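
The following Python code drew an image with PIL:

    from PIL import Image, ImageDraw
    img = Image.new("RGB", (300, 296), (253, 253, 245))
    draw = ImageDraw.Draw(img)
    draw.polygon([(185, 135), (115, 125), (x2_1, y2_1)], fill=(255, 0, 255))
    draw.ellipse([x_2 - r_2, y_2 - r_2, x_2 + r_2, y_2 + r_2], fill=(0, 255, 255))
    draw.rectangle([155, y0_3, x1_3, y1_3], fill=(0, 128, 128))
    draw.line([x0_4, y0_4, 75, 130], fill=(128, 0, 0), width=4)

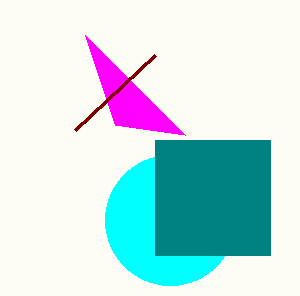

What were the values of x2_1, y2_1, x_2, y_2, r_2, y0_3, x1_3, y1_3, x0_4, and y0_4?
x2_1 = 85, y2_1 = 35, x_2 = 170, y_2 = 220, r_2 = 65, y0_3 = 140, x1_3 = 270, y1_3 = 255, x0_4 = 155, y0_4 = 55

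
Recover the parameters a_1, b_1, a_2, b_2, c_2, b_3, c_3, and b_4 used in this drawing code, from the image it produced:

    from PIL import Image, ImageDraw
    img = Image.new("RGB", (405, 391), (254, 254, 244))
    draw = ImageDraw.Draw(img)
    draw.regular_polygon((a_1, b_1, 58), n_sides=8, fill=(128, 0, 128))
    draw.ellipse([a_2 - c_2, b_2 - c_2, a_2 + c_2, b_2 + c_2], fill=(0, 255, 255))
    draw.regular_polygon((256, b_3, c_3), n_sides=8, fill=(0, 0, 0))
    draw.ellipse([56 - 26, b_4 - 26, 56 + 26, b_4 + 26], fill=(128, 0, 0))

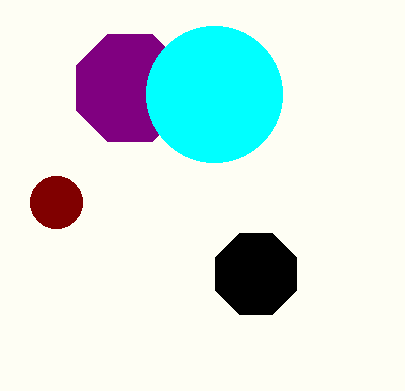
a_1 = 130, b_1 = 88, a_2 = 214, b_2 = 94, c_2 = 68, b_3 = 274, c_3 = 44, b_4 = 202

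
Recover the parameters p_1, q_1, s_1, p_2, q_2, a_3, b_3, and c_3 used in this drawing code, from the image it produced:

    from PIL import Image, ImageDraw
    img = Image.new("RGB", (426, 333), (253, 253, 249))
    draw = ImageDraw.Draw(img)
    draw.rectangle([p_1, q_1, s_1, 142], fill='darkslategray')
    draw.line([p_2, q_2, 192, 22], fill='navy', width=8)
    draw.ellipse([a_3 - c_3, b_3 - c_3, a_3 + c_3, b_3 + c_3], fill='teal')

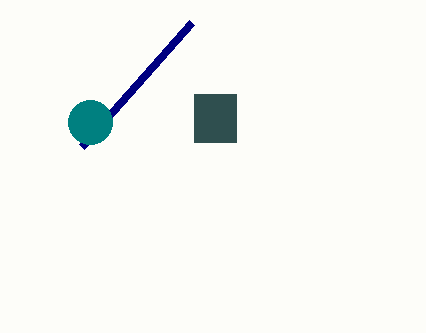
p_1 = 194; q_1 = 94; s_1 = 236; p_2 = 82; q_2 = 146; a_3 = 90; b_3 = 122; c_3 = 22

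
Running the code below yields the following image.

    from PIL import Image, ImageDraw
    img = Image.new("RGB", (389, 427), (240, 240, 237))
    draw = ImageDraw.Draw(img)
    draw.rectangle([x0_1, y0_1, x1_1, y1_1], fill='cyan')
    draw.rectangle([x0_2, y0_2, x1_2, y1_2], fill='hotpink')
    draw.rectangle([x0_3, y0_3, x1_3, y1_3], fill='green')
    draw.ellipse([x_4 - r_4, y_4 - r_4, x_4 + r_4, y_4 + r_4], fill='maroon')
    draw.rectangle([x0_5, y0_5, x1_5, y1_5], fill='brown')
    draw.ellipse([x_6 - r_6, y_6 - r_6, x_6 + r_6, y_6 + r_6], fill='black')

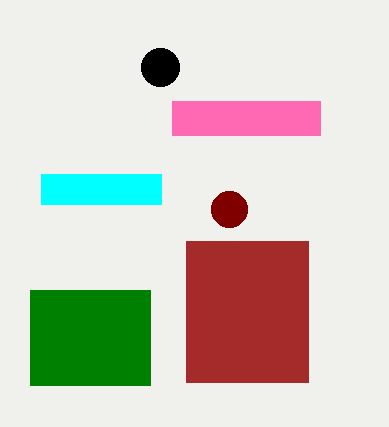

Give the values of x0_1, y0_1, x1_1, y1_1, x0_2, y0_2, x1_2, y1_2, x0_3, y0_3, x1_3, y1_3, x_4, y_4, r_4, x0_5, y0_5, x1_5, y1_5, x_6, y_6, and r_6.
x0_1 = 41; y0_1 = 174; x1_1 = 161; y1_1 = 204; x0_2 = 172; y0_2 = 101; x1_2 = 320; y1_2 = 135; x0_3 = 30; y0_3 = 290; x1_3 = 150; y1_3 = 385; x_4 = 229; y_4 = 209; r_4 = 18; x0_5 = 186; y0_5 = 241; x1_5 = 308; y1_5 = 382; x_6 = 160; y_6 = 67; r_6 = 19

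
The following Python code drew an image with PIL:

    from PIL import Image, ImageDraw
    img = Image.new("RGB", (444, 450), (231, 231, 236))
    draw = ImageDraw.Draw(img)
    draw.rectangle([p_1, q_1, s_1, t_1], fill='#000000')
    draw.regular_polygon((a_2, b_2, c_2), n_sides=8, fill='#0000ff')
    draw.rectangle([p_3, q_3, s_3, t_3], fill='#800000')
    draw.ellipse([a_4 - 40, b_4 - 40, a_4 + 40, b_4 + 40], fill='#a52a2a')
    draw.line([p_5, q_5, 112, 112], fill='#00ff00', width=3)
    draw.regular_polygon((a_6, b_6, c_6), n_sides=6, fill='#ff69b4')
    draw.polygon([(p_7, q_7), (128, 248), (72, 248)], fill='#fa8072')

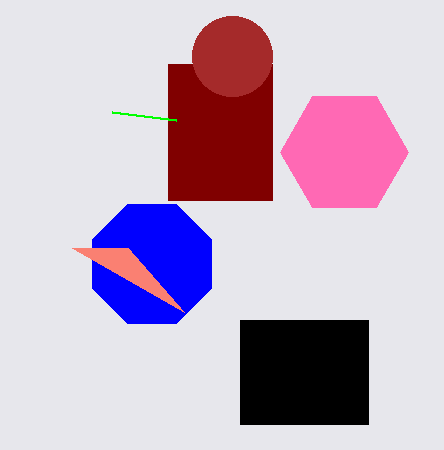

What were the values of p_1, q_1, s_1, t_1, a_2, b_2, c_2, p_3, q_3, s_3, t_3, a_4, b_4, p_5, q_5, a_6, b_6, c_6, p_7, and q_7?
p_1 = 240, q_1 = 320, s_1 = 368, t_1 = 424, a_2 = 152, b_2 = 264, c_2 = 64, p_3 = 168, q_3 = 64, s_3 = 272, t_3 = 200, a_4 = 232, b_4 = 56, p_5 = 176, q_5 = 120, a_6 = 344, b_6 = 152, c_6 = 64, p_7 = 184, q_7 = 312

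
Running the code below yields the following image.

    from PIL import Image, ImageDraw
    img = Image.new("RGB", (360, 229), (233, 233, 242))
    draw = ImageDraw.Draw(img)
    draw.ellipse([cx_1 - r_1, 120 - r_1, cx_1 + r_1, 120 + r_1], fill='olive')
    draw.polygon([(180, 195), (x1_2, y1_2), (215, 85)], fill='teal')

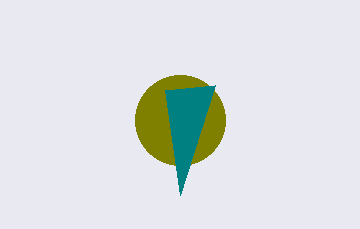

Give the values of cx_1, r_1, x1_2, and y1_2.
cx_1 = 180; r_1 = 45; x1_2 = 165; y1_2 = 90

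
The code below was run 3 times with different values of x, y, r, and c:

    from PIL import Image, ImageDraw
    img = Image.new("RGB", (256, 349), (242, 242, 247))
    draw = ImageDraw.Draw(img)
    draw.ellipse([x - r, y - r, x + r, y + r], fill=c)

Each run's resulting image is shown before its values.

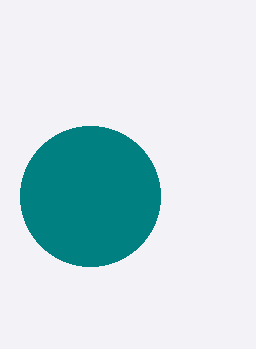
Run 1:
x = 90
y = 196
r = 70
c = 'teal'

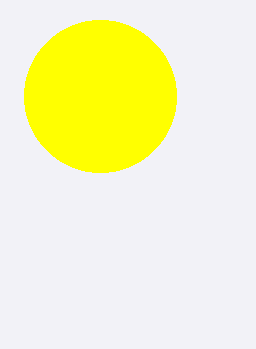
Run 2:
x = 100
y = 96
r = 76
c = 'yellow'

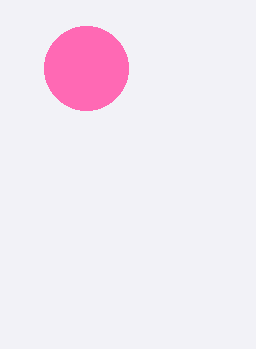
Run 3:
x = 86; y = 68; r = 42; c = 'hotpink'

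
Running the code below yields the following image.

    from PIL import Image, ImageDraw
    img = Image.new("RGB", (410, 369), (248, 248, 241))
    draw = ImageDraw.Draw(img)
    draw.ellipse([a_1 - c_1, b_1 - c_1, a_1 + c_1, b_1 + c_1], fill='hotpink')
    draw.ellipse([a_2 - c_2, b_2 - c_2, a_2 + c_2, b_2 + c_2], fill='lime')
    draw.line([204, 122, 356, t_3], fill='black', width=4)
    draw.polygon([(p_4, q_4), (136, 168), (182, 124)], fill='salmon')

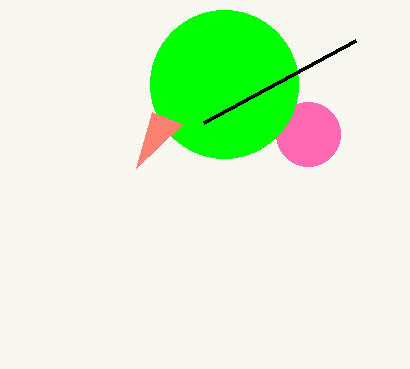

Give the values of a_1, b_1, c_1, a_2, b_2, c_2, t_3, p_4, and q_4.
a_1 = 308; b_1 = 134; c_1 = 32; a_2 = 224; b_2 = 84; c_2 = 74; t_3 = 40; p_4 = 152; q_4 = 112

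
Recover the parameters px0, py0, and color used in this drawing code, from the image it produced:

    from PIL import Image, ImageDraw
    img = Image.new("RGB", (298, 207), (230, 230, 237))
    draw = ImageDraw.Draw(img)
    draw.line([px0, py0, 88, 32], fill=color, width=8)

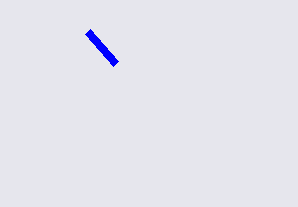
px0 = 116, py0 = 64, color = 'blue'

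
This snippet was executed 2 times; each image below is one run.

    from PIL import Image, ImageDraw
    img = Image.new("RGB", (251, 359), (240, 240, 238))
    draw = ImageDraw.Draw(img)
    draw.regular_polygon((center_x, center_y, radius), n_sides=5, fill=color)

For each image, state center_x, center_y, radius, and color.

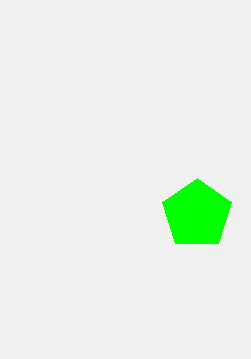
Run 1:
center_x = 197
center_y = 214
radius = 36
color = 'lime'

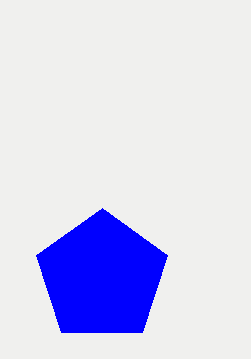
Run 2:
center_x = 102
center_y = 277
radius = 69
color = 'blue'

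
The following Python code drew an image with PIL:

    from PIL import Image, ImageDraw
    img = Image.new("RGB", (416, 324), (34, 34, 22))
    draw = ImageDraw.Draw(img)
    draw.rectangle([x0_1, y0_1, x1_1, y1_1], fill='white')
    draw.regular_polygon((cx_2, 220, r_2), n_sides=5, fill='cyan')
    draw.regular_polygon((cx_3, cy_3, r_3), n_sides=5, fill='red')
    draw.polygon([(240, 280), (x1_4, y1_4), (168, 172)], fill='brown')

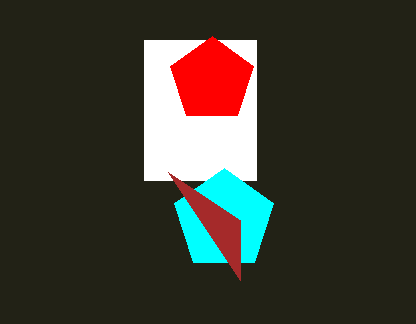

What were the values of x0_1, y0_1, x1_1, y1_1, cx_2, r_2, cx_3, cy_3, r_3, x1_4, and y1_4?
x0_1 = 144; y0_1 = 40; x1_1 = 256; y1_1 = 180; cx_2 = 224; r_2 = 52; cx_3 = 212; cy_3 = 80; r_3 = 44; x1_4 = 240; y1_4 = 220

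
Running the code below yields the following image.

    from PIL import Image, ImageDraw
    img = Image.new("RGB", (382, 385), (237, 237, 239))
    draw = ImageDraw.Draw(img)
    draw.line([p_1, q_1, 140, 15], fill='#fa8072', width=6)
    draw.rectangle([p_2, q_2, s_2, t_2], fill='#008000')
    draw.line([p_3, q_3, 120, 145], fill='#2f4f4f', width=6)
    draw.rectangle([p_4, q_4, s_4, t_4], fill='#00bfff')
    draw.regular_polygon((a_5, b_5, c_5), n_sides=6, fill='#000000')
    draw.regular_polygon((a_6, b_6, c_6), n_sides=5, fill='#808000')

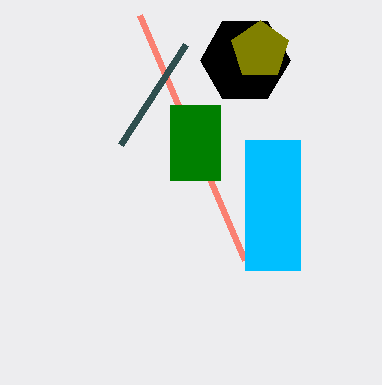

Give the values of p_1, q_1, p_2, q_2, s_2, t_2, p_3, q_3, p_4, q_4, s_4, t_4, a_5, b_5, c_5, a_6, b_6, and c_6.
p_1 = 245, q_1 = 260, p_2 = 170, q_2 = 105, s_2 = 220, t_2 = 180, p_3 = 185, q_3 = 45, p_4 = 245, q_4 = 140, s_4 = 300, t_4 = 270, a_5 = 245, b_5 = 60, c_5 = 45, a_6 = 260, b_6 = 50, c_6 = 30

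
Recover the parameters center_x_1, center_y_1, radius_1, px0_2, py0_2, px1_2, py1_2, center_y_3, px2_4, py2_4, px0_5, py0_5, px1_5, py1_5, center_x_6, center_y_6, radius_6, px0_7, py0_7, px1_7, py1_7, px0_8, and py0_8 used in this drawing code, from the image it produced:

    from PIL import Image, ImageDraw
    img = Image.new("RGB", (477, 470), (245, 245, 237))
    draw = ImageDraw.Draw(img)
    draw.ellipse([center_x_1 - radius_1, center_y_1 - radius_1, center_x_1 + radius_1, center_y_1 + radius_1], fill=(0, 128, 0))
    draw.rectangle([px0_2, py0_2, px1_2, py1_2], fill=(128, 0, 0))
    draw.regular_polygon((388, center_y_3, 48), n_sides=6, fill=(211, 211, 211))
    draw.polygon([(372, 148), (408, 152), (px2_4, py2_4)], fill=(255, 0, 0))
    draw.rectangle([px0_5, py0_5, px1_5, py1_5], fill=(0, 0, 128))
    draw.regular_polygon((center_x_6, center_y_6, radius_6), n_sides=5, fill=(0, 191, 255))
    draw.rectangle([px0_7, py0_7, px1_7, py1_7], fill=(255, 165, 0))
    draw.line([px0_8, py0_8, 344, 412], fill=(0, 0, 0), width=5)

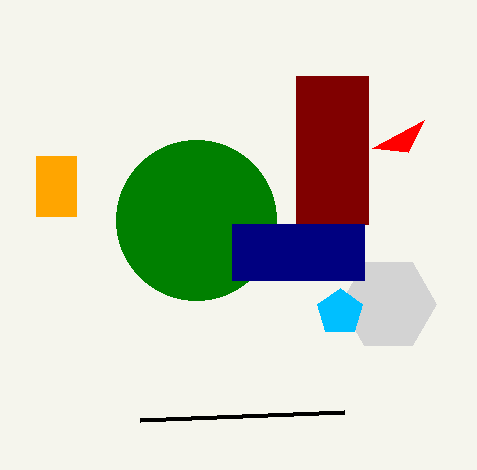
center_x_1 = 196, center_y_1 = 220, radius_1 = 80, px0_2 = 296, py0_2 = 76, px1_2 = 368, py1_2 = 224, center_y_3 = 304, px2_4 = 424, py2_4 = 120, px0_5 = 232, py0_5 = 224, px1_5 = 364, py1_5 = 280, center_x_6 = 340, center_y_6 = 312, radius_6 = 24, px0_7 = 36, py0_7 = 156, px1_7 = 76, py1_7 = 216, px0_8 = 140, py0_8 = 420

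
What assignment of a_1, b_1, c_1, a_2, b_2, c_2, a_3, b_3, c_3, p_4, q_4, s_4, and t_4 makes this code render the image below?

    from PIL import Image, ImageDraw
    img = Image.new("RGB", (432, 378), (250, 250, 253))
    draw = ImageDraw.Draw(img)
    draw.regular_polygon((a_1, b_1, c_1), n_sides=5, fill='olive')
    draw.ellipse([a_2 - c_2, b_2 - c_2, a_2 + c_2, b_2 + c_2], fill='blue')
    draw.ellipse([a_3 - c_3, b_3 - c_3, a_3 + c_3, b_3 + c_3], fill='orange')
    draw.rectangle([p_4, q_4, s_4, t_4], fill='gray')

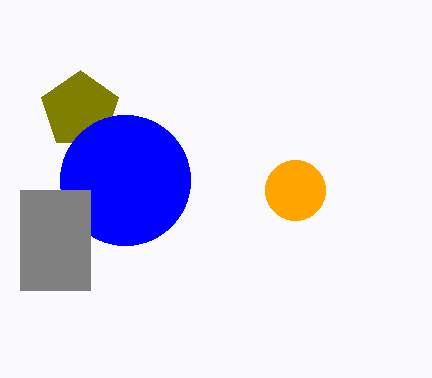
a_1 = 80; b_1 = 110; c_1 = 40; a_2 = 125; b_2 = 180; c_2 = 65; a_3 = 295; b_3 = 190; c_3 = 30; p_4 = 20; q_4 = 190; s_4 = 90; t_4 = 290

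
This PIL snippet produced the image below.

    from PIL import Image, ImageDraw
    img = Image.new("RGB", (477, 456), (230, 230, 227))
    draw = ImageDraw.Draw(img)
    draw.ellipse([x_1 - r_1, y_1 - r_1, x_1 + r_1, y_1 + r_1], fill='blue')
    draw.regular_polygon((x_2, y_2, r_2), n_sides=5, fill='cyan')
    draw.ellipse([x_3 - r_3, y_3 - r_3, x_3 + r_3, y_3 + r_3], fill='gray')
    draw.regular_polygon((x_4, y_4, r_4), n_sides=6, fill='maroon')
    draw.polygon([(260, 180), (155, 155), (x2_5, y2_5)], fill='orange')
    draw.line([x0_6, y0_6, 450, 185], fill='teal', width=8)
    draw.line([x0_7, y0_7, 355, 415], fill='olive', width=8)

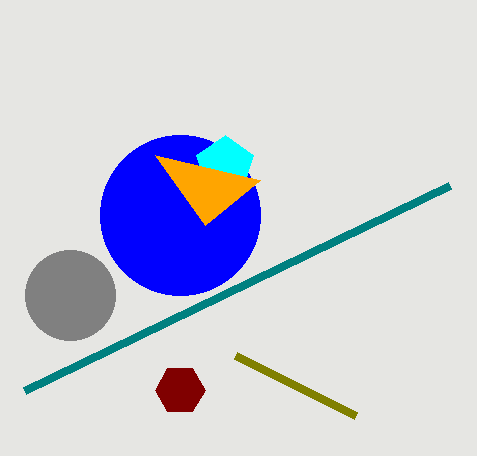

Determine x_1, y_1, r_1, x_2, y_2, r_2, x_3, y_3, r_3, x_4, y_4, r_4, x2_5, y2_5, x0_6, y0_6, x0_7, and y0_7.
x_1 = 180, y_1 = 215, r_1 = 80, x_2 = 225, y_2 = 165, r_2 = 30, x_3 = 70, y_3 = 295, r_3 = 45, x_4 = 180, y_4 = 390, r_4 = 25, x2_5 = 205, y2_5 = 225, x0_6 = 25, y0_6 = 390, x0_7 = 235, y0_7 = 355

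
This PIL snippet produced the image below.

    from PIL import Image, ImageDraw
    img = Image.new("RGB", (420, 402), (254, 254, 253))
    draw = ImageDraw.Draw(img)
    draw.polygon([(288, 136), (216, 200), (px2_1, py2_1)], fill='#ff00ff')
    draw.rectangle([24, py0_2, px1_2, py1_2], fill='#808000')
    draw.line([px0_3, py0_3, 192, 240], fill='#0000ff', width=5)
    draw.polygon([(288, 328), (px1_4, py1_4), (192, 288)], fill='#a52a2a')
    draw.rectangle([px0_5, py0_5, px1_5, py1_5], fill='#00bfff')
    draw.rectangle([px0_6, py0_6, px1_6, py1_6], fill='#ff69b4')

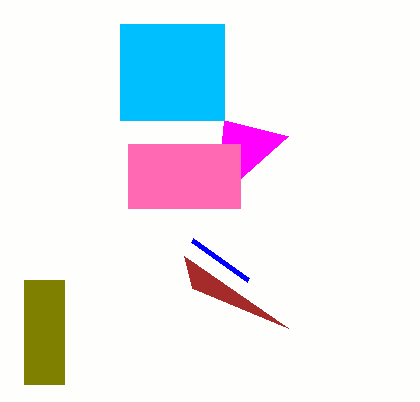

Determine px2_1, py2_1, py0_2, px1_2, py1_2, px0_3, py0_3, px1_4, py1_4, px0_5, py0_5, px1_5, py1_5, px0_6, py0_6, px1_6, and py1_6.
px2_1 = 224
py2_1 = 120
py0_2 = 280
px1_2 = 64
py1_2 = 384
px0_3 = 248
py0_3 = 280
px1_4 = 184
py1_4 = 256
px0_5 = 120
py0_5 = 24
px1_5 = 224
py1_5 = 120
px0_6 = 128
py0_6 = 144
px1_6 = 240
py1_6 = 208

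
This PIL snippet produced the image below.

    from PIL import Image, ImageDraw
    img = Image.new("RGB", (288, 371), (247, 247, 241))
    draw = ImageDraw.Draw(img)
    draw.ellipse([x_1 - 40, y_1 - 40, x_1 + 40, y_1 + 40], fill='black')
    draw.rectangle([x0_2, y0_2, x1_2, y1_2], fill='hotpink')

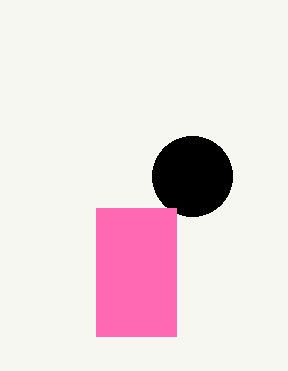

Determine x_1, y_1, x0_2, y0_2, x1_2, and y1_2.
x_1 = 192
y_1 = 176
x0_2 = 96
y0_2 = 208
x1_2 = 176
y1_2 = 336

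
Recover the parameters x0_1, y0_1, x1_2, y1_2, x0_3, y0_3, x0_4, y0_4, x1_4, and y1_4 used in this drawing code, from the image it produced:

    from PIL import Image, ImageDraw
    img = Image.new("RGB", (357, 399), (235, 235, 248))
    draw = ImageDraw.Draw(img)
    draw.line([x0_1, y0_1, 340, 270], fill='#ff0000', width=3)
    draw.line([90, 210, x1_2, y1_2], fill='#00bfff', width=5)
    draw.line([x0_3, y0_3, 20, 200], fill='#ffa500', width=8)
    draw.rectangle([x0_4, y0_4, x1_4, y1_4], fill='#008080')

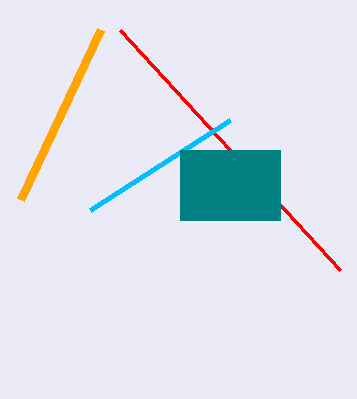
x0_1 = 120
y0_1 = 30
x1_2 = 230
y1_2 = 120
x0_3 = 100
y0_3 = 30
x0_4 = 180
y0_4 = 150
x1_4 = 280
y1_4 = 220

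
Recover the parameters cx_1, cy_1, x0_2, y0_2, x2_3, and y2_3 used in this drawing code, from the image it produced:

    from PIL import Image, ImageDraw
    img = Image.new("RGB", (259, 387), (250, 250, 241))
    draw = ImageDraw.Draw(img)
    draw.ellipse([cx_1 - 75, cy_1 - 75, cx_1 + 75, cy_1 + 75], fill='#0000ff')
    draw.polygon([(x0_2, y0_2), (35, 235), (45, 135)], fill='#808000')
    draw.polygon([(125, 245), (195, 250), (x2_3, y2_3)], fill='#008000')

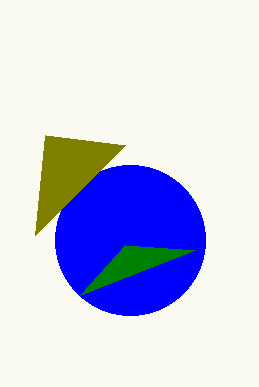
cx_1 = 130; cy_1 = 240; x0_2 = 125; y0_2 = 145; x2_3 = 80; y2_3 = 295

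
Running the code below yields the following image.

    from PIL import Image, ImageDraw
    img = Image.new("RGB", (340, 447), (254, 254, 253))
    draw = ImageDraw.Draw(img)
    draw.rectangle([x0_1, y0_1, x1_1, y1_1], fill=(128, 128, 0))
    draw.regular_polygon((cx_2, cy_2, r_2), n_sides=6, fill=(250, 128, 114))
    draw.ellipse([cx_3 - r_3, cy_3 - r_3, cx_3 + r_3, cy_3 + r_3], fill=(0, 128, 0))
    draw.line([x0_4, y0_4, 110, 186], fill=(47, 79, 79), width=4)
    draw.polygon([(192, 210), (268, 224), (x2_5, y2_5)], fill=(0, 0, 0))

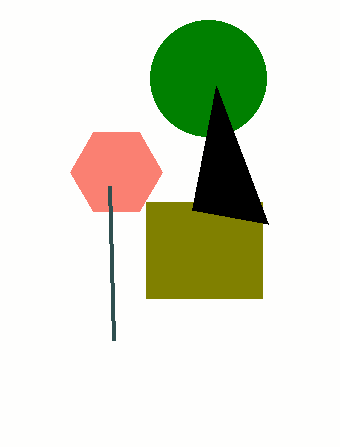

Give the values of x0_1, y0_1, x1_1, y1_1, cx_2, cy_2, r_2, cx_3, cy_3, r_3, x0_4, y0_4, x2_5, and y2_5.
x0_1 = 146; y0_1 = 202; x1_1 = 262; y1_1 = 298; cx_2 = 116; cy_2 = 172; r_2 = 46; cx_3 = 208; cy_3 = 78; r_3 = 58; x0_4 = 114; y0_4 = 340; x2_5 = 216; y2_5 = 86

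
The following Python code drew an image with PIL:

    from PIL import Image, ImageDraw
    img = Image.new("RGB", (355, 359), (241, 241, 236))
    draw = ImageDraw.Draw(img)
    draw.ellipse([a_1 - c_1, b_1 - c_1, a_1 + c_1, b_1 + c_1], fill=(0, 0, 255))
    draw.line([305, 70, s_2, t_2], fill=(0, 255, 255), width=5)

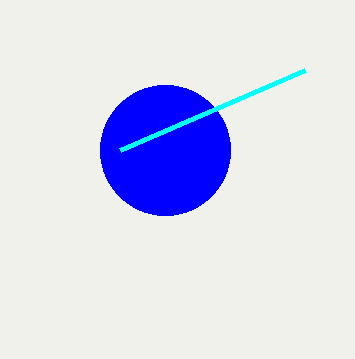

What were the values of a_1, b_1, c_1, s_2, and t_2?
a_1 = 165, b_1 = 150, c_1 = 65, s_2 = 120, t_2 = 150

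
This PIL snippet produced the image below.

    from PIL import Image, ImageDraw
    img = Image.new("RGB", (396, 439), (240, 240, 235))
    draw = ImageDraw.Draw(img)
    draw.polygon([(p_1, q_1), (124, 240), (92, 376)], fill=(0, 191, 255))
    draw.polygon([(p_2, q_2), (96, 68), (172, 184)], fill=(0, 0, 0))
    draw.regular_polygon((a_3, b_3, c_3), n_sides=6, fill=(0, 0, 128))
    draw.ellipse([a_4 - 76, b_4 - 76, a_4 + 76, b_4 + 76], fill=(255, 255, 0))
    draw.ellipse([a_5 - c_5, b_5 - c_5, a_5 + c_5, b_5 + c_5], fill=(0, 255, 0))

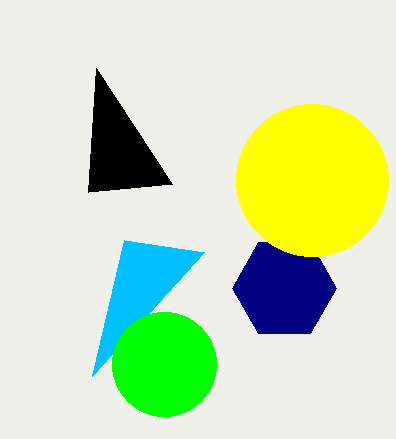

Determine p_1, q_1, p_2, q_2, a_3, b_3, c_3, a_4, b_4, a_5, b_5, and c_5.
p_1 = 204
q_1 = 252
p_2 = 88
q_2 = 192
a_3 = 284
b_3 = 288
c_3 = 52
a_4 = 312
b_4 = 180
a_5 = 164
b_5 = 364
c_5 = 52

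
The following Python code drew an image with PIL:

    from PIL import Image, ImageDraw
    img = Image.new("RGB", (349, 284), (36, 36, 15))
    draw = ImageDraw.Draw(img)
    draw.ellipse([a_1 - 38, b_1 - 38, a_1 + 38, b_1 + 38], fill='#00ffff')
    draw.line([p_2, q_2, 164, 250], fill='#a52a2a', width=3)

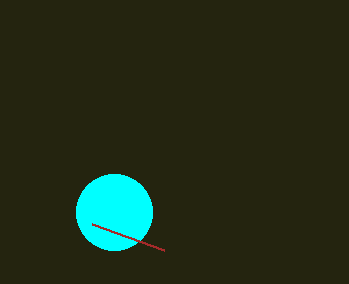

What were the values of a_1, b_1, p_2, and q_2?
a_1 = 114, b_1 = 212, p_2 = 92, q_2 = 224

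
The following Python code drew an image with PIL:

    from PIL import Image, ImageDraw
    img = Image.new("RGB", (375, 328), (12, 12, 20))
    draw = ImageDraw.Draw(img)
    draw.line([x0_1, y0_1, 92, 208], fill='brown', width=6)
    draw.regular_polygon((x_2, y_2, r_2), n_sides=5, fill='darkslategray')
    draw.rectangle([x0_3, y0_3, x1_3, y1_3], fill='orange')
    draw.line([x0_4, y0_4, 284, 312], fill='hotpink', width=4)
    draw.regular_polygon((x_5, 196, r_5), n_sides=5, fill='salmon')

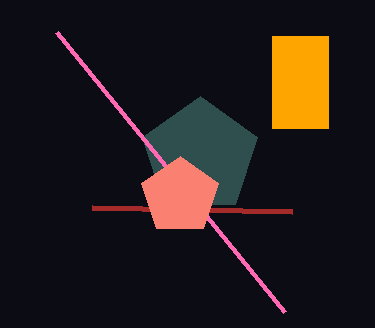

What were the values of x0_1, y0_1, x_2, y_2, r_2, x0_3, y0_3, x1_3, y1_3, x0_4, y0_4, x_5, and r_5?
x0_1 = 292, y0_1 = 212, x_2 = 200, y_2 = 156, r_2 = 60, x0_3 = 272, y0_3 = 36, x1_3 = 328, y1_3 = 128, x0_4 = 56, y0_4 = 32, x_5 = 180, r_5 = 40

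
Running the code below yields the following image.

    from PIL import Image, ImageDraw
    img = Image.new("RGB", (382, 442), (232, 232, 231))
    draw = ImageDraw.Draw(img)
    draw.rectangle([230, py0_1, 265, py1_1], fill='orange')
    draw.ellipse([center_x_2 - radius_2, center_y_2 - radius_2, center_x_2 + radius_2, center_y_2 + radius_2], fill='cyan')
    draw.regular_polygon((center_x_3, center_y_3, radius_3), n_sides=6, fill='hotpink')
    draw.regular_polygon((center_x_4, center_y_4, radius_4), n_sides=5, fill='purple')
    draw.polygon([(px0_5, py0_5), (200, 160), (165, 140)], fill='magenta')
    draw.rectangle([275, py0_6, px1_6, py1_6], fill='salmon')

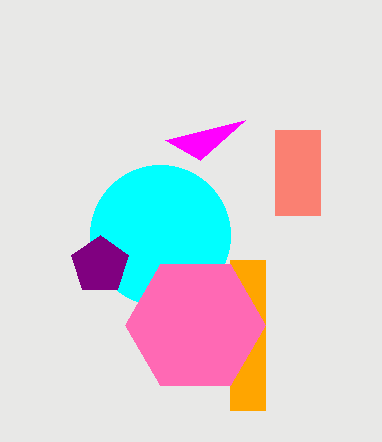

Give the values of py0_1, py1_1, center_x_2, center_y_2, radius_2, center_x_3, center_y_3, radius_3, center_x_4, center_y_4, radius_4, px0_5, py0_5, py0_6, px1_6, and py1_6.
py0_1 = 260
py1_1 = 410
center_x_2 = 160
center_y_2 = 235
radius_2 = 70
center_x_3 = 195
center_y_3 = 325
radius_3 = 70
center_x_4 = 100
center_y_4 = 265
radius_4 = 30
px0_5 = 245
py0_5 = 120
py0_6 = 130
px1_6 = 320
py1_6 = 215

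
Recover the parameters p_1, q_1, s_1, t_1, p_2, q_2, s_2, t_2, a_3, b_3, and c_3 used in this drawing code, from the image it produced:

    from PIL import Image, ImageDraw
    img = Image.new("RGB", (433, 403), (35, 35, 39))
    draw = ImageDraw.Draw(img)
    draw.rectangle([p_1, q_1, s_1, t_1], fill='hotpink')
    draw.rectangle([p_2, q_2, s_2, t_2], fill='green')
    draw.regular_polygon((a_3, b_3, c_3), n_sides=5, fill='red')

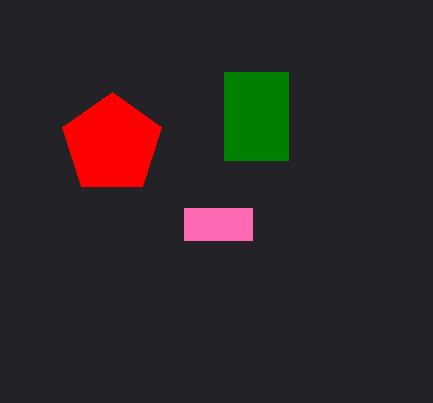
p_1 = 184
q_1 = 208
s_1 = 252
t_1 = 240
p_2 = 224
q_2 = 72
s_2 = 288
t_2 = 160
a_3 = 112
b_3 = 144
c_3 = 52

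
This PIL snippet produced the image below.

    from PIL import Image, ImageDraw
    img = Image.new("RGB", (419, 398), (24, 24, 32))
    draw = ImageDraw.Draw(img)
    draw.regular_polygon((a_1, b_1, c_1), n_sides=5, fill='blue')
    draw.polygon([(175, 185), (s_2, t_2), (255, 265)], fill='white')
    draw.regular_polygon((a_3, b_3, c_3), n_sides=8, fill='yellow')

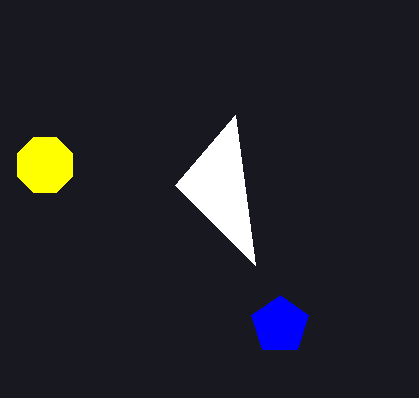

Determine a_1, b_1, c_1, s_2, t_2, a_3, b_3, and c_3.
a_1 = 280
b_1 = 325
c_1 = 30
s_2 = 235
t_2 = 115
a_3 = 45
b_3 = 165
c_3 = 30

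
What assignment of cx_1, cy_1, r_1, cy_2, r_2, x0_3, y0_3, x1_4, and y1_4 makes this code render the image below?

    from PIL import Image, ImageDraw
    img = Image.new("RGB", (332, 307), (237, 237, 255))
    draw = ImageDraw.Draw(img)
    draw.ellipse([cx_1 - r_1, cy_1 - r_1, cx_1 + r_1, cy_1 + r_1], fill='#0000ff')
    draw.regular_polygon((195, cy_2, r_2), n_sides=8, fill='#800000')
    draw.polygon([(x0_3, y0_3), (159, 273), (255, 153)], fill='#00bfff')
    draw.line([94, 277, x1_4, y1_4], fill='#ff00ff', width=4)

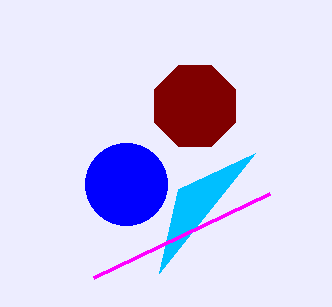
cx_1 = 126, cy_1 = 184, r_1 = 41, cy_2 = 106, r_2 = 44, x0_3 = 178, y0_3 = 189, x1_4 = 270, y1_4 = 193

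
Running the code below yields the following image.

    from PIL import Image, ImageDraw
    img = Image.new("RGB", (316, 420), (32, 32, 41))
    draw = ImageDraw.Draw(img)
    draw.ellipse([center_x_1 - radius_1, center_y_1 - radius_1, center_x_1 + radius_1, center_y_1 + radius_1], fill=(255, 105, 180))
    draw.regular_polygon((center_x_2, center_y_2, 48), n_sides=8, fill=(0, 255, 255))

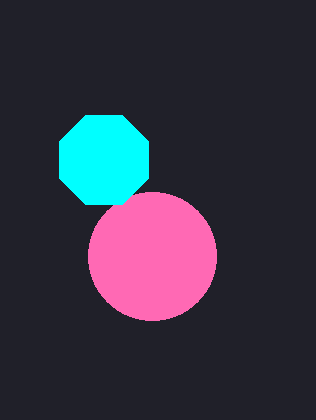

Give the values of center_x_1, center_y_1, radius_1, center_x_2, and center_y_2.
center_x_1 = 152; center_y_1 = 256; radius_1 = 64; center_x_2 = 104; center_y_2 = 160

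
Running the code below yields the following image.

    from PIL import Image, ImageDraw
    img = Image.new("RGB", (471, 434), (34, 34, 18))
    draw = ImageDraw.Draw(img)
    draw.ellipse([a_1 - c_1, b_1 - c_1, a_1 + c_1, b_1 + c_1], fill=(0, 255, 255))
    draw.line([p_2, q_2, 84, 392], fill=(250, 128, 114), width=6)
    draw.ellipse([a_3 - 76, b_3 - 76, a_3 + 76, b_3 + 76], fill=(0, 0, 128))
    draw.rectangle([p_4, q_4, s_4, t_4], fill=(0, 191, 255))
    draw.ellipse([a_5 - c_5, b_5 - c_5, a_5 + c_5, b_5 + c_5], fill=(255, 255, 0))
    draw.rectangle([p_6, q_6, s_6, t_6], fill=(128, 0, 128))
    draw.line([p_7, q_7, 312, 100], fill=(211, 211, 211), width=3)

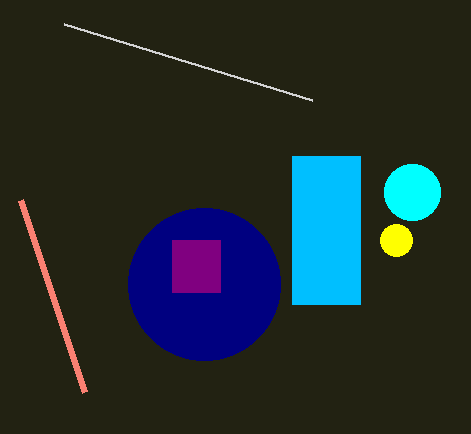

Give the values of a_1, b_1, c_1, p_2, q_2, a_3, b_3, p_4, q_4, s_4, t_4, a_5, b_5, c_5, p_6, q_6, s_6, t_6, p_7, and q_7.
a_1 = 412; b_1 = 192; c_1 = 28; p_2 = 20; q_2 = 200; a_3 = 204; b_3 = 284; p_4 = 292; q_4 = 156; s_4 = 360; t_4 = 304; a_5 = 396; b_5 = 240; c_5 = 16; p_6 = 172; q_6 = 240; s_6 = 220; t_6 = 292; p_7 = 64; q_7 = 24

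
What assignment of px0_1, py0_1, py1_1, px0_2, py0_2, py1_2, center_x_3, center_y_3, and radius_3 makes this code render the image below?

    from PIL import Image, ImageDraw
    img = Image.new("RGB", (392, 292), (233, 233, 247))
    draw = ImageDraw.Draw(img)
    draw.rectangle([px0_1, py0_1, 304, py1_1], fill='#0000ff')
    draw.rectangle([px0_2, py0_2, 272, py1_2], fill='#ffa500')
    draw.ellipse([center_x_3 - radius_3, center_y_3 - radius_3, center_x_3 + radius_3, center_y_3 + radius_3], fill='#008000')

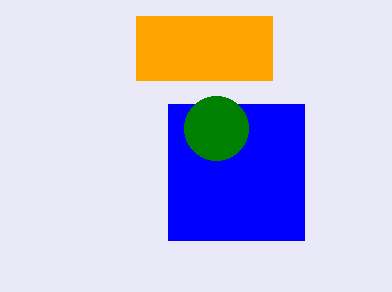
px0_1 = 168; py0_1 = 104; py1_1 = 240; px0_2 = 136; py0_2 = 16; py1_2 = 80; center_x_3 = 216; center_y_3 = 128; radius_3 = 32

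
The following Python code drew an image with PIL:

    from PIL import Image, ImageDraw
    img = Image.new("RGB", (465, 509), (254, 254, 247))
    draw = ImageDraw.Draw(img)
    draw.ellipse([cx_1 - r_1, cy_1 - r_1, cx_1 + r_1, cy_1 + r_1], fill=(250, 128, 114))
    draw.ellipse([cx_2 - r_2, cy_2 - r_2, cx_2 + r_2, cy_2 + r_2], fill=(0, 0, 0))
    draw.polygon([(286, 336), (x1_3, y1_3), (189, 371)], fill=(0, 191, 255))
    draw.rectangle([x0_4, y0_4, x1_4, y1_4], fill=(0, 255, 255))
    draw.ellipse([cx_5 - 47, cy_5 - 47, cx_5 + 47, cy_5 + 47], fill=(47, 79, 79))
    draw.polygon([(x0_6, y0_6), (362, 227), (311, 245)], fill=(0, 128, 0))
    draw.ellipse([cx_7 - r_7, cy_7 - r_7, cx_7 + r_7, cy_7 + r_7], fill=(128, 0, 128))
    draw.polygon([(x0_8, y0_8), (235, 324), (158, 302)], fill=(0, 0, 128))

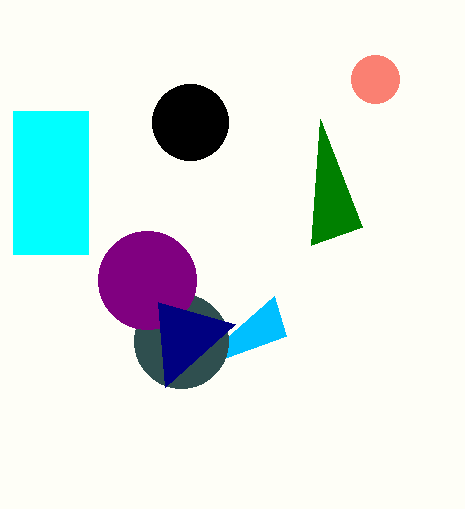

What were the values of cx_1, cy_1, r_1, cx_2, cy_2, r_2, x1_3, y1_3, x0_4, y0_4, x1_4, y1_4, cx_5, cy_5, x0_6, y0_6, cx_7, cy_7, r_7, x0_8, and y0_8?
cx_1 = 375; cy_1 = 79; r_1 = 24; cx_2 = 190; cy_2 = 122; r_2 = 38; x1_3 = 274; y1_3 = 296; x0_4 = 13; y0_4 = 111; x1_4 = 88; y1_4 = 254; cx_5 = 181; cy_5 = 341; x0_6 = 320; y0_6 = 119; cx_7 = 147; cy_7 = 280; r_7 = 49; x0_8 = 165; y0_8 = 387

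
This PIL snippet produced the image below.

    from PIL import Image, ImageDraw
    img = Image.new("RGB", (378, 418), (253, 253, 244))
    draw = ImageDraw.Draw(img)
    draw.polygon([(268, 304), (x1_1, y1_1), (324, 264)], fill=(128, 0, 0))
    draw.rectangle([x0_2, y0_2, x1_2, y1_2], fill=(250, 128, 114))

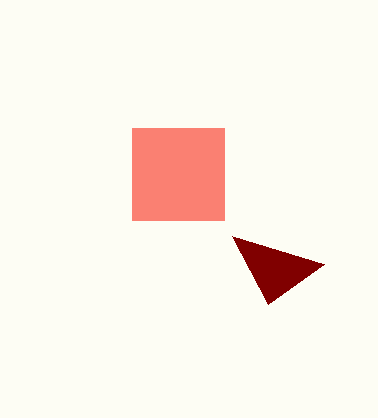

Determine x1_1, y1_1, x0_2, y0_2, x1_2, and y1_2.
x1_1 = 232
y1_1 = 236
x0_2 = 132
y0_2 = 128
x1_2 = 224
y1_2 = 220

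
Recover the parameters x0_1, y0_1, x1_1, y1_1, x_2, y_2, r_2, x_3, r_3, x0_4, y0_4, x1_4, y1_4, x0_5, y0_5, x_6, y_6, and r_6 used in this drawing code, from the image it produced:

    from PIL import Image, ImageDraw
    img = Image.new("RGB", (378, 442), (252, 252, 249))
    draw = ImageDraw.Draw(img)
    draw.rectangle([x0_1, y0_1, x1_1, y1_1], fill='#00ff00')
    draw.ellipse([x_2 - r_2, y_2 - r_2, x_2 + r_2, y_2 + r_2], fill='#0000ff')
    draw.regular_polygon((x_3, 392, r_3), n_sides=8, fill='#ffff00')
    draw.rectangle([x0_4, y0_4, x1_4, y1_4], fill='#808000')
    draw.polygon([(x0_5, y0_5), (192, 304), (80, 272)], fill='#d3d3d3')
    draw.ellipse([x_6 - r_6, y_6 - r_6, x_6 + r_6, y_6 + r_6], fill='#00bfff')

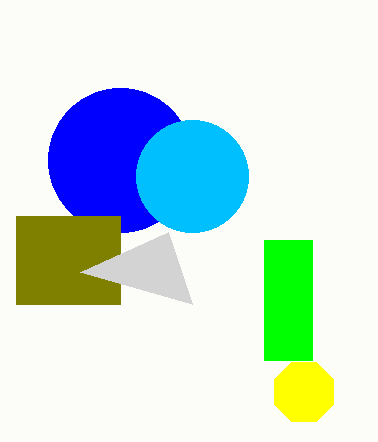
x0_1 = 264; y0_1 = 240; x1_1 = 312; y1_1 = 360; x_2 = 120; y_2 = 160; r_2 = 72; x_3 = 304; r_3 = 32; x0_4 = 16; y0_4 = 216; x1_4 = 120; y1_4 = 304; x0_5 = 168; y0_5 = 232; x_6 = 192; y_6 = 176; r_6 = 56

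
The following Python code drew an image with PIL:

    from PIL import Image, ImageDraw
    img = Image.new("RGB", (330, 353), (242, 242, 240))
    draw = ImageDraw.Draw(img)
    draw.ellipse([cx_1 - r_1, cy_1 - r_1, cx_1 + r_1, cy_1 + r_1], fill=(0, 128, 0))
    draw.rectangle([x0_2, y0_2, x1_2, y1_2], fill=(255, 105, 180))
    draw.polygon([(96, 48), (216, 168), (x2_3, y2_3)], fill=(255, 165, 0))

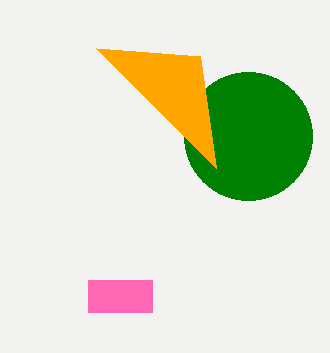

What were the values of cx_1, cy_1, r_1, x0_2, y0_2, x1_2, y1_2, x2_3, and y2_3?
cx_1 = 248, cy_1 = 136, r_1 = 64, x0_2 = 88, y0_2 = 280, x1_2 = 152, y1_2 = 312, x2_3 = 200, y2_3 = 56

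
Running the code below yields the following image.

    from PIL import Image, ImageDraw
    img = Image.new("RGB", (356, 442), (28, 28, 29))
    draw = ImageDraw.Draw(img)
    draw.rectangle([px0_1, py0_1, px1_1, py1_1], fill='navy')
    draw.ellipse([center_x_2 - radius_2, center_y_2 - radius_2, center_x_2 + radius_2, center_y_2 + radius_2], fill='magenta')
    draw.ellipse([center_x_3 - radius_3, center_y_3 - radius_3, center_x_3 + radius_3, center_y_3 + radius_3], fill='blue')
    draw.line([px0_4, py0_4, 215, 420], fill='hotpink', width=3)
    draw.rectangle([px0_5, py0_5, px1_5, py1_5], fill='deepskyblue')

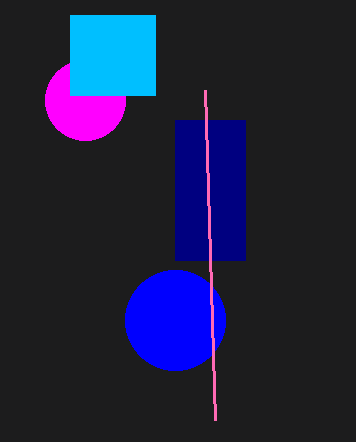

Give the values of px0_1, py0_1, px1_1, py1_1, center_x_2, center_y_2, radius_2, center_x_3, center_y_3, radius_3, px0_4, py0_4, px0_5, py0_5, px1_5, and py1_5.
px0_1 = 175; py0_1 = 120; px1_1 = 245; py1_1 = 260; center_x_2 = 85; center_y_2 = 100; radius_2 = 40; center_x_3 = 175; center_y_3 = 320; radius_3 = 50; px0_4 = 205; py0_4 = 90; px0_5 = 70; py0_5 = 15; px1_5 = 155; py1_5 = 95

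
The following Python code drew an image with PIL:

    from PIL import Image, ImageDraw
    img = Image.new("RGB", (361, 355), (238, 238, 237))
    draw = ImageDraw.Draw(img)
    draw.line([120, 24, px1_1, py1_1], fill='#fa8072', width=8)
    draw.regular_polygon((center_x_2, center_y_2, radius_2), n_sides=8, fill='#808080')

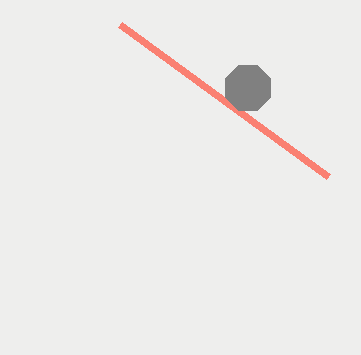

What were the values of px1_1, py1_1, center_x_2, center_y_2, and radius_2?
px1_1 = 328, py1_1 = 176, center_x_2 = 248, center_y_2 = 88, radius_2 = 24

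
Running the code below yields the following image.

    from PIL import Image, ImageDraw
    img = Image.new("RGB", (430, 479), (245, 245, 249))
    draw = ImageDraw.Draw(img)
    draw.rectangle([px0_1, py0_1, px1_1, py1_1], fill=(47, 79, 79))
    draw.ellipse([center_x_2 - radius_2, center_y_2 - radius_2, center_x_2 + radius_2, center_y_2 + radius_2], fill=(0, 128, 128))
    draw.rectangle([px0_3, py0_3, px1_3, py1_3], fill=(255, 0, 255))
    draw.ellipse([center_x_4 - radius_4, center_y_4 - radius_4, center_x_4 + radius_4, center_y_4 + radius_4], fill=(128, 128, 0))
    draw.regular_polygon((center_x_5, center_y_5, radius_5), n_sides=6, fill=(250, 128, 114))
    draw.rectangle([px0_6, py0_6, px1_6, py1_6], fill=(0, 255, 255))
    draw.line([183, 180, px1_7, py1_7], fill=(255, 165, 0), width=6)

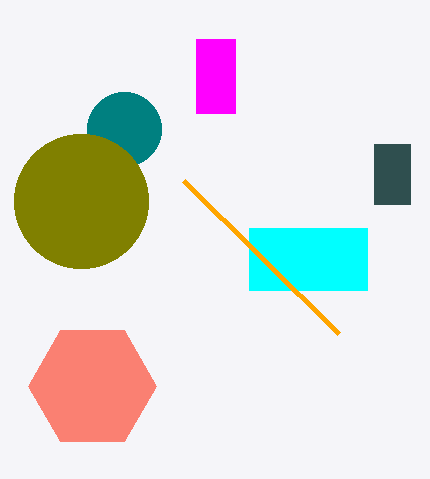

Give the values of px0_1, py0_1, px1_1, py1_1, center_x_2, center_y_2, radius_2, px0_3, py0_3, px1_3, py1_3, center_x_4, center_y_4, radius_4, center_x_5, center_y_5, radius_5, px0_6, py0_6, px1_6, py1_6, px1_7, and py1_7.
px0_1 = 374; py0_1 = 144; px1_1 = 410; py1_1 = 204; center_x_2 = 124; center_y_2 = 129; radius_2 = 37; px0_3 = 196; py0_3 = 39; px1_3 = 235; py1_3 = 113; center_x_4 = 81; center_y_4 = 201; radius_4 = 67; center_x_5 = 92; center_y_5 = 386; radius_5 = 64; px0_6 = 249; py0_6 = 228; px1_6 = 367; py1_6 = 290; px1_7 = 338; py1_7 = 333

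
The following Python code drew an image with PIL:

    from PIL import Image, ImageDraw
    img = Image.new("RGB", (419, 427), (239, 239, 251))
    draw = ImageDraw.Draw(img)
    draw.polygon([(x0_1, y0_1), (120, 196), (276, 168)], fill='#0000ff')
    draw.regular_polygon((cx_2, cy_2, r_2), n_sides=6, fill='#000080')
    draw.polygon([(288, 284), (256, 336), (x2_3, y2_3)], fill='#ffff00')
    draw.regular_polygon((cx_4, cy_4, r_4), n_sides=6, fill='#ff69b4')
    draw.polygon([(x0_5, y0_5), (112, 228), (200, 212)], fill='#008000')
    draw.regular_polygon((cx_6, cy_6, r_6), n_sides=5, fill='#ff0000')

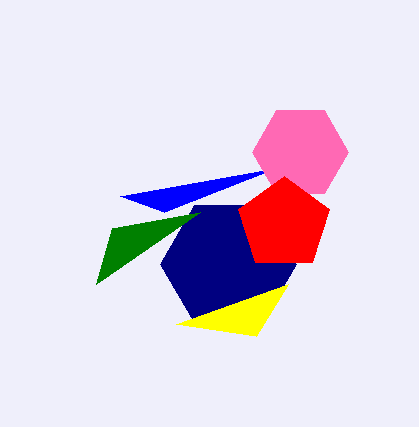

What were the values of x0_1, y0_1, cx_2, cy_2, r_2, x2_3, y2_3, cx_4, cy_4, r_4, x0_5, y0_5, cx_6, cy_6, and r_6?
x0_1 = 164, y0_1 = 212, cx_2 = 228, cy_2 = 264, r_2 = 68, x2_3 = 176, y2_3 = 324, cx_4 = 300, cy_4 = 152, r_4 = 48, x0_5 = 96, y0_5 = 284, cx_6 = 284, cy_6 = 224, r_6 = 48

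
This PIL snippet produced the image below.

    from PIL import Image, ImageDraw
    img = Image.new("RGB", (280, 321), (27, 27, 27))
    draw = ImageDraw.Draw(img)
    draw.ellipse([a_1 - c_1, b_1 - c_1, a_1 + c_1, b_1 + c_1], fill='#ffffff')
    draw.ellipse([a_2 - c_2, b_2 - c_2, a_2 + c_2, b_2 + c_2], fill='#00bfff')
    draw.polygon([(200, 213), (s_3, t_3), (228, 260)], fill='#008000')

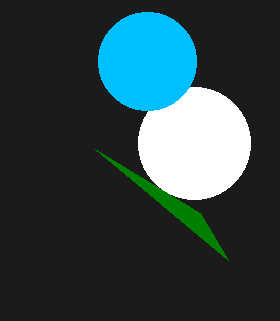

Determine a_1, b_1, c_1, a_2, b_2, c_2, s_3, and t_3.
a_1 = 194, b_1 = 143, c_1 = 56, a_2 = 147, b_2 = 61, c_2 = 49, s_3 = 95, t_3 = 149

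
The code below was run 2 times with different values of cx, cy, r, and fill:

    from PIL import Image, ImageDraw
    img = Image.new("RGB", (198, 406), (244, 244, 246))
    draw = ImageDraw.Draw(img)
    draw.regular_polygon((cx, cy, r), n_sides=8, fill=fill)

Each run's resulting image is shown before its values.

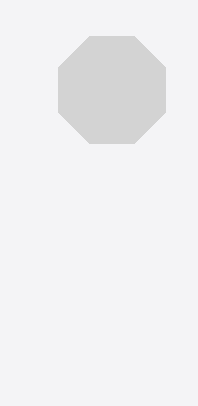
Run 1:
cx = 112; cy = 90; r = 58; fill = 'lightgray'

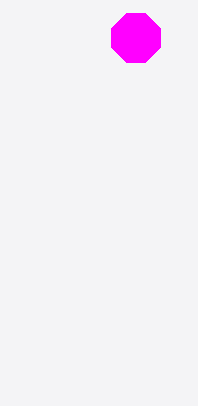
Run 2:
cx = 136; cy = 38; r = 26; fill = 'magenta'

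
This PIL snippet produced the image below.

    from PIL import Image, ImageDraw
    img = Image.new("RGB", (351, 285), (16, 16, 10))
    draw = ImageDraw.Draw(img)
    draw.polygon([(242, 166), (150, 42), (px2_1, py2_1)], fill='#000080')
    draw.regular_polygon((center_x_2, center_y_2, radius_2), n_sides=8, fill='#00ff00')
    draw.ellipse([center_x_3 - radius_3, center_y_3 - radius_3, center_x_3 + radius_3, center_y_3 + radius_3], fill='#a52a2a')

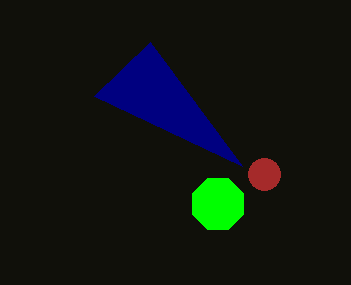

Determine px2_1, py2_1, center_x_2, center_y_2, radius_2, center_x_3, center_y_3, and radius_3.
px2_1 = 94
py2_1 = 96
center_x_2 = 218
center_y_2 = 204
radius_2 = 28
center_x_3 = 264
center_y_3 = 174
radius_3 = 16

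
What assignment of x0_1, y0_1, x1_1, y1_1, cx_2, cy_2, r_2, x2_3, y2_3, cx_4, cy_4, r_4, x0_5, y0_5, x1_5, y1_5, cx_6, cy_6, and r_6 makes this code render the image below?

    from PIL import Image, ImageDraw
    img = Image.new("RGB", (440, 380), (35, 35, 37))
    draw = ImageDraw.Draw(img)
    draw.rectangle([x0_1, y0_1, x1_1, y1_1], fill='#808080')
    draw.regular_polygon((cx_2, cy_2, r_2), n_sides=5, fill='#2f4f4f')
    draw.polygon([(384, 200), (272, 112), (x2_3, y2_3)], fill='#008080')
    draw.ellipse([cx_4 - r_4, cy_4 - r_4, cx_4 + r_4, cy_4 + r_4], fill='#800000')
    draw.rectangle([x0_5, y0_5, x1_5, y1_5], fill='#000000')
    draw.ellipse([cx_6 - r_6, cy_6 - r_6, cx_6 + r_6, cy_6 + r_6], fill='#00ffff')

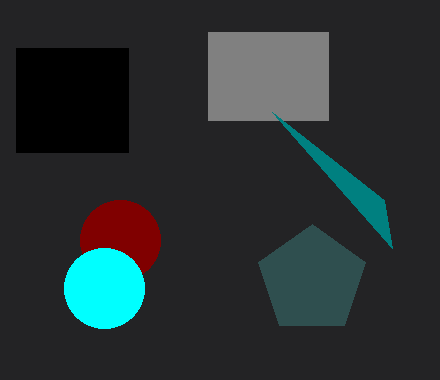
x0_1 = 208, y0_1 = 32, x1_1 = 328, y1_1 = 120, cx_2 = 312, cy_2 = 280, r_2 = 56, x2_3 = 392, y2_3 = 248, cx_4 = 120, cy_4 = 240, r_4 = 40, x0_5 = 16, y0_5 = 48, x1_5 = 128, y1_5 = 152, cx_6 = 104, cy_6 = 288, r_6 = 40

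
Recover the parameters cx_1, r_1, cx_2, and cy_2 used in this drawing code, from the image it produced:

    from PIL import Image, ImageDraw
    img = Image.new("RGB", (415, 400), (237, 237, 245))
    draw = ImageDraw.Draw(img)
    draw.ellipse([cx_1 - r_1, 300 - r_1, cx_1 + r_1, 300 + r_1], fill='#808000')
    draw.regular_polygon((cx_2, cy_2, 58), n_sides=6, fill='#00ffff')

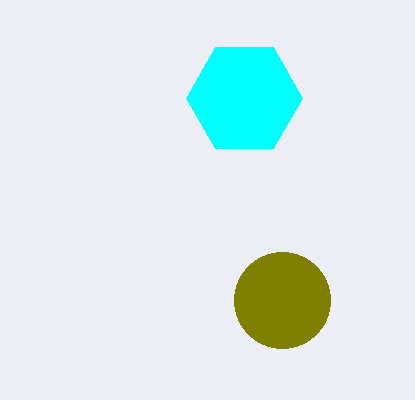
cx_1 = 282; r_1 = 48; cx_2 = 244; cy_2 = 98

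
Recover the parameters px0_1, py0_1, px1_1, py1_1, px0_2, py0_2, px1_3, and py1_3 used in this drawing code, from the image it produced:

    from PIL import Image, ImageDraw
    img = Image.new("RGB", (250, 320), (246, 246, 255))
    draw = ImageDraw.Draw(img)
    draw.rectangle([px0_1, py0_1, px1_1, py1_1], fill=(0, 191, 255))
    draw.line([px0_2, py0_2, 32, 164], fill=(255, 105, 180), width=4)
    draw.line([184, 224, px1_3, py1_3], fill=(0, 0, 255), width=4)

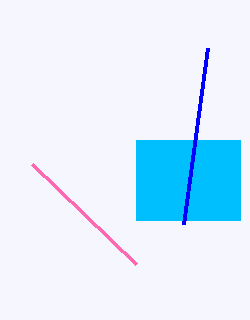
px0_1 = 136; py0_1 = 140; px1_1 = 240; py1_1 = 220; px0_2 = 136; py0_2 = 264; px1_3 = 208; py1_3 = 48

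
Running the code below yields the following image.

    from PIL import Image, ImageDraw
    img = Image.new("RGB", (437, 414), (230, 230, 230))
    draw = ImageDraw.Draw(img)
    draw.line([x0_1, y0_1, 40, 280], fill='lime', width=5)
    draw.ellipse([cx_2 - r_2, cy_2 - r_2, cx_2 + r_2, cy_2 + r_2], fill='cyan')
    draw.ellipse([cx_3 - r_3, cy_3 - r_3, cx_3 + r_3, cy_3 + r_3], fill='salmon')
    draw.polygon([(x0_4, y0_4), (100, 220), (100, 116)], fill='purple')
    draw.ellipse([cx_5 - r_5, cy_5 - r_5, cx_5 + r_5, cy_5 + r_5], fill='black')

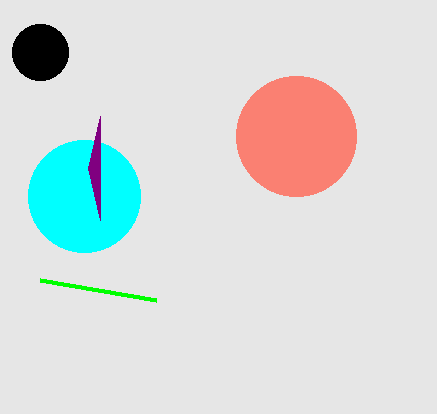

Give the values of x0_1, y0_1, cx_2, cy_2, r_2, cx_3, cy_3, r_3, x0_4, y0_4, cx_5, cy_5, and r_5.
x0_1 = 156; y0_1 = 300; cx_2 = 84; cy_2 = 196; r_2 = 56; cx_3 = 296; cy_3 = 136; r_3 = 60; x0_4 = 88; y0_4 = 168; cx_5 = 40; cy_5 = 52; r_5 = 28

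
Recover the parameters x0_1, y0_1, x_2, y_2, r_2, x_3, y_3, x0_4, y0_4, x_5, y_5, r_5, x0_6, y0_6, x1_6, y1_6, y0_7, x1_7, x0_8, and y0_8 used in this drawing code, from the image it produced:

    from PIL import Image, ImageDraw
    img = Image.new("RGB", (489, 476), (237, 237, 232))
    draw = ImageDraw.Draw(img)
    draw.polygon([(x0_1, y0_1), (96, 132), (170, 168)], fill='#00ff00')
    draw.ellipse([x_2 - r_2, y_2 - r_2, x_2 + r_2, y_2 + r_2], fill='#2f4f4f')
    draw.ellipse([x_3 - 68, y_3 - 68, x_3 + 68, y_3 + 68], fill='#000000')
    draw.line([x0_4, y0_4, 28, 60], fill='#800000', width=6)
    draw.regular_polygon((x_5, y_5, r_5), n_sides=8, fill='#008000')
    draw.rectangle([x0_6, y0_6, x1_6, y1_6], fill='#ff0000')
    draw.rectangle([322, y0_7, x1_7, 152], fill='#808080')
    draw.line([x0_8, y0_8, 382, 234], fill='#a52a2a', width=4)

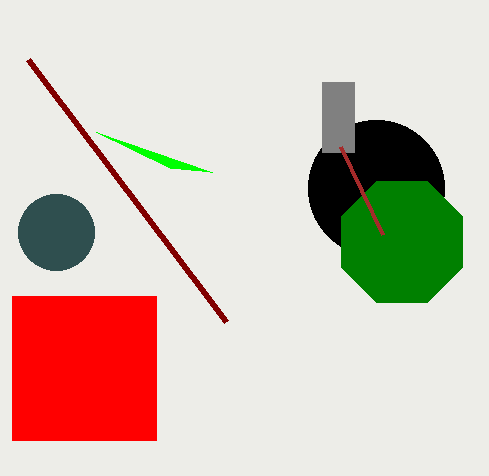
x0_1 = 212, y0_1 = 172, x_2 = 56, y_2 = 232, r_2 = 38, x_3 = 376, y_3 = 188, x0_4 = 226, y0_4 = 322, x_5 = 402, y_5 = 242, r_5 = 66, x0_6 = 12, y0_6 = 296, x1_6 = 156, y1_6 = 440, y0_7 = 82, x1_7 = 354, x0_8 = 340, y0_8 = 146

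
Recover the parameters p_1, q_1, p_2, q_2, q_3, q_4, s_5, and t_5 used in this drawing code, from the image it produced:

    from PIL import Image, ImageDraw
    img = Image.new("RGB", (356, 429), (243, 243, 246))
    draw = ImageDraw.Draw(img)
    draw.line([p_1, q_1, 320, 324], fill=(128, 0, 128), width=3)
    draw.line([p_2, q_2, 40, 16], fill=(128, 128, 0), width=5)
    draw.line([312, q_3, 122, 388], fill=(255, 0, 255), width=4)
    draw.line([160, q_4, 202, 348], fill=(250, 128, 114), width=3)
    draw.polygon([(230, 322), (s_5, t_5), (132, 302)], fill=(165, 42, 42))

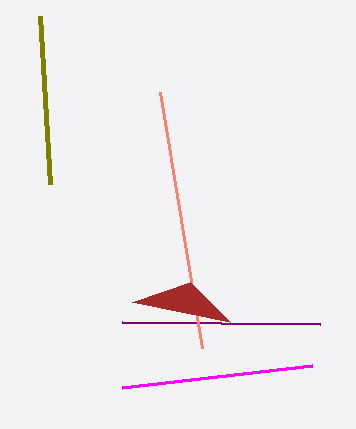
p_1 = 122
q_1 = 322
p_2 = 50
q_2 = 184
q_3 = 366
q_4 = 92
s_5 = 190
t_5 = 282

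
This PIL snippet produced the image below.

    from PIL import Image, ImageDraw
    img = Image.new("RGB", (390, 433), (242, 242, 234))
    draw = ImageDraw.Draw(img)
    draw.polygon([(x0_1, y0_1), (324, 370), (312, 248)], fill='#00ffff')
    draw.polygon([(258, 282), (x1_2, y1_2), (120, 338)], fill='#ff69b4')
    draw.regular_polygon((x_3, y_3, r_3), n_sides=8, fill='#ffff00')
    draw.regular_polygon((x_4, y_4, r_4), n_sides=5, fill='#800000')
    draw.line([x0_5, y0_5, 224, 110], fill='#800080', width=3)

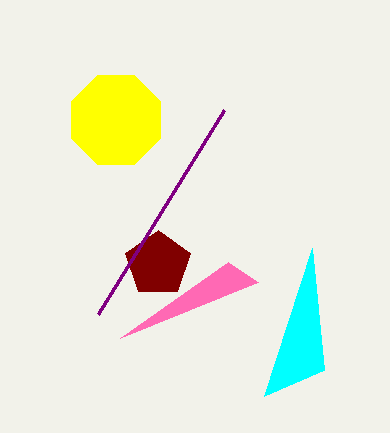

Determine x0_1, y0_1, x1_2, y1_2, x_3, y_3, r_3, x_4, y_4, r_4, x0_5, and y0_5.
x0_1 = 264; y0_1 = 396; x1_2 = 228; y1_2 = 262; x_3 = 116; y_3 = 120; r_3 = 48; x_4 = 158; y_4 = 264; r_4 = 34; x0_5 = 98; y0_5 = 314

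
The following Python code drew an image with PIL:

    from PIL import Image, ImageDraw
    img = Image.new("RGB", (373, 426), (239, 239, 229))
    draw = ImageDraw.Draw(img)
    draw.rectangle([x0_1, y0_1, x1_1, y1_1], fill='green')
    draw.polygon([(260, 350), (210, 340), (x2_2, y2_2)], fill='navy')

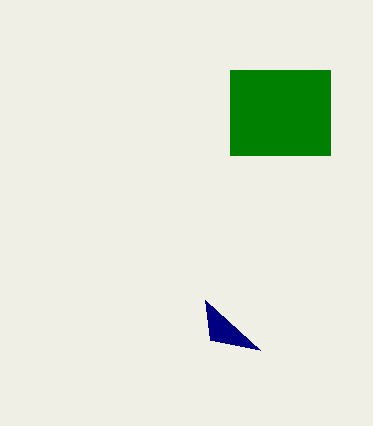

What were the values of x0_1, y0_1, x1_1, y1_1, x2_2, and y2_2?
x0_1 = 230
y0_1 = 70
x1_1 = 330
y1_1 = 155
x2_2 = 205
y2_2 = 300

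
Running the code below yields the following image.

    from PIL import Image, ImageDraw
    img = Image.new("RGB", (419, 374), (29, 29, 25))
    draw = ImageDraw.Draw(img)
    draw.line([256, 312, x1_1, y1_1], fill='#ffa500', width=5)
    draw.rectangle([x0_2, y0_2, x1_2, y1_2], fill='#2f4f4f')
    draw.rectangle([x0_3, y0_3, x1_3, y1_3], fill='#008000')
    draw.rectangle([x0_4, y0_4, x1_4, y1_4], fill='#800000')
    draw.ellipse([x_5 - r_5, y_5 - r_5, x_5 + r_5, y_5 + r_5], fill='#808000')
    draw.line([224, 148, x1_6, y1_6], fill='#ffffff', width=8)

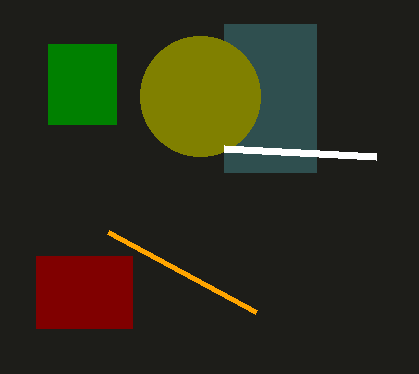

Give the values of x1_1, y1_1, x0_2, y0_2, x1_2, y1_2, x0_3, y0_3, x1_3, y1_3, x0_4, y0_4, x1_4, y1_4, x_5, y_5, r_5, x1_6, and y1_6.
x1_1 = 108, y1_1 = 232, x0_2 = 224, y0_2 = 24, x1_2 = 316, y1_2 = 172, x0_3 = 48, y0_3 = 44, x1_3 = 116, y1_3 = 124, x0_4 = 36, y0_4 = 256, x1_4 = 132, y1_4 = 328, x_5 = 200, y_5 = 96, r_5 = 60, x1_6 = 376, y1_6 = 156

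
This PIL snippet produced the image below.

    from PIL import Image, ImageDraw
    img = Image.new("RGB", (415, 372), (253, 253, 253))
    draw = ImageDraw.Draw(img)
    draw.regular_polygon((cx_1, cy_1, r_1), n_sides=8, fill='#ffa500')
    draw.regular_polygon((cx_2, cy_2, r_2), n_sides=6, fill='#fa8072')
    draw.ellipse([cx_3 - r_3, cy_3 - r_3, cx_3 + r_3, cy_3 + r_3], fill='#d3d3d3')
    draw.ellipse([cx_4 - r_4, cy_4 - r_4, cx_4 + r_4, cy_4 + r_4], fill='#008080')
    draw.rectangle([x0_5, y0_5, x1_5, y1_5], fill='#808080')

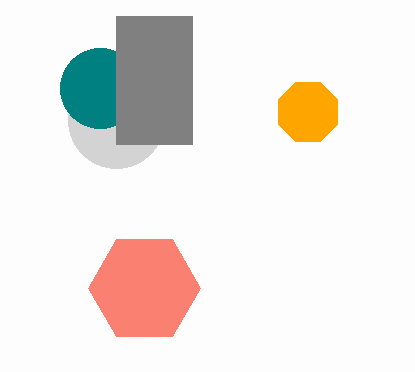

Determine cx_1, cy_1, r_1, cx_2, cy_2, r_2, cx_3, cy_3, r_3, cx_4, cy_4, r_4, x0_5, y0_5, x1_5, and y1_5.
cx_1 = 308; cy_1 = 112; r_1 = 32; cx_2 = 144; cy_2 = 288; r_2 = 56; cx_3 = 116; cy_3 = 120; r_3 = 48; cx_4 = 100; cy_4 = 88; r_4 = 40; x0_5 = 116; y0_5 = 16; x1_5 = 192; y1_5 = 144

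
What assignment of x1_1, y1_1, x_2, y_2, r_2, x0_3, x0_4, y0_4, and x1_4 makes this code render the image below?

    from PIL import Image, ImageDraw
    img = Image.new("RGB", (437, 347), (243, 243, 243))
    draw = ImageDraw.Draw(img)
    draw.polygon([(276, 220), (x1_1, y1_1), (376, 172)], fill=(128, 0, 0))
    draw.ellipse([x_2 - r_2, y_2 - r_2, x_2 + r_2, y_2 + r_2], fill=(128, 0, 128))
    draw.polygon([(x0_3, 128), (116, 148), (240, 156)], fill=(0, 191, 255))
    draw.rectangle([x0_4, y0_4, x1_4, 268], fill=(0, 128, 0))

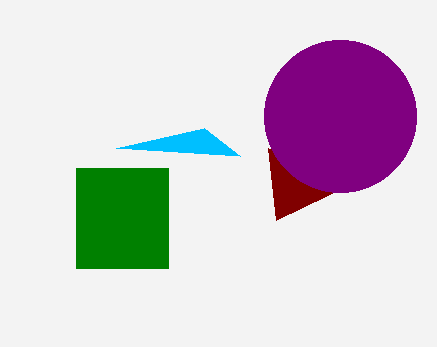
x1_1 = 268, y1_1 = 148, x_2 = 340, y_2 = 116, r_2 = 76, x0_3 = 204, x0_4 = 76, y0_4 = 168, x1_4 = 168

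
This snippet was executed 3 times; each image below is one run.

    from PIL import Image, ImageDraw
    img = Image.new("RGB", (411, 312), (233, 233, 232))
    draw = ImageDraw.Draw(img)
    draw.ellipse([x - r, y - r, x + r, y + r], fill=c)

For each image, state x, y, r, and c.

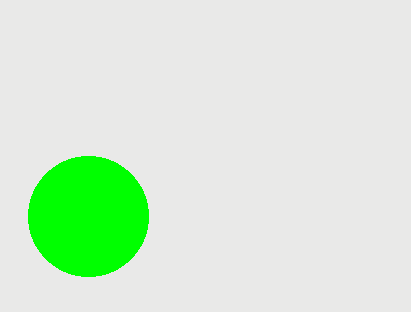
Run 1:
x = 88; y = 216; r = 60; c = 'lime'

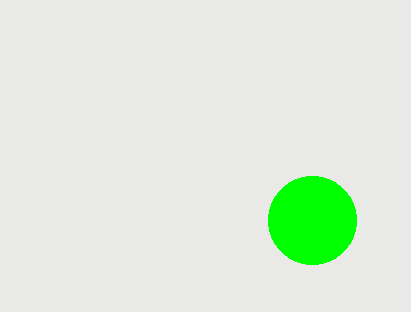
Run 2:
x = 312; y = 220; r = 44; c = 'lime'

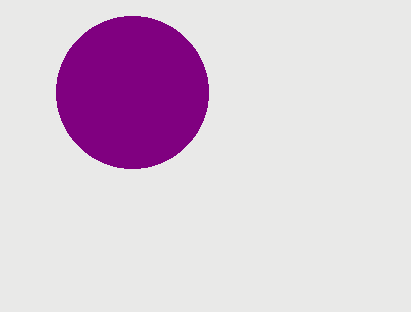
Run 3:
x = 132; y = 92; r = 76; c = 'purple'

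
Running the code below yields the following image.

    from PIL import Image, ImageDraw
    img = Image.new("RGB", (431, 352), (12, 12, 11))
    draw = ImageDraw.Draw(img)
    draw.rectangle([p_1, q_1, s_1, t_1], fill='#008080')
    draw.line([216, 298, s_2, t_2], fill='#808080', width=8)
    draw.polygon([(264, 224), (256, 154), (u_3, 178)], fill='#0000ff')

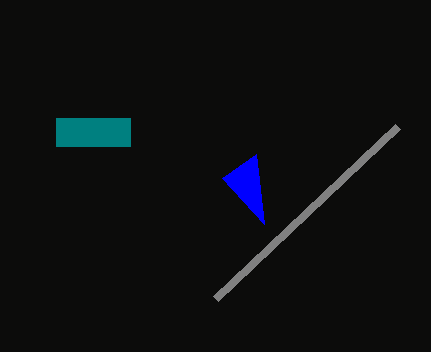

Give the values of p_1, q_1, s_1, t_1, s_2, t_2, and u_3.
p_1 = 56
q_1 = 118
s_1 = 130
t_1 = 146
s_2 = 398
t_2 = 126
u_3 = 222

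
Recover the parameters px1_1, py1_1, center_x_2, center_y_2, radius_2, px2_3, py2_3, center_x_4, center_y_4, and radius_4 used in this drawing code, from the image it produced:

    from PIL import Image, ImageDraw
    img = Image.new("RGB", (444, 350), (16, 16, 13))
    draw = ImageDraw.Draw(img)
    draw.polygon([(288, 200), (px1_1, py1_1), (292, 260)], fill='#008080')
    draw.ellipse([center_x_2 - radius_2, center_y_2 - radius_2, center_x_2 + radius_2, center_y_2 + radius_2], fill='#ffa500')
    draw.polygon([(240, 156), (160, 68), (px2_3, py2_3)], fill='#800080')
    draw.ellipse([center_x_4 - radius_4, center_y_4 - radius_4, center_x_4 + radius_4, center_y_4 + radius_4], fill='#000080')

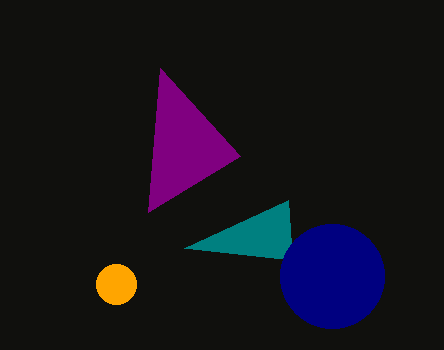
px1_1 = 184, py1_1 = 248, center_x_2 = 116, center_y_2 = 284, radius_2 = 20, px2_3 = 148, py2_3 = 212, center_x_4 = 332, center_y_4 = 276, radius_4 = 52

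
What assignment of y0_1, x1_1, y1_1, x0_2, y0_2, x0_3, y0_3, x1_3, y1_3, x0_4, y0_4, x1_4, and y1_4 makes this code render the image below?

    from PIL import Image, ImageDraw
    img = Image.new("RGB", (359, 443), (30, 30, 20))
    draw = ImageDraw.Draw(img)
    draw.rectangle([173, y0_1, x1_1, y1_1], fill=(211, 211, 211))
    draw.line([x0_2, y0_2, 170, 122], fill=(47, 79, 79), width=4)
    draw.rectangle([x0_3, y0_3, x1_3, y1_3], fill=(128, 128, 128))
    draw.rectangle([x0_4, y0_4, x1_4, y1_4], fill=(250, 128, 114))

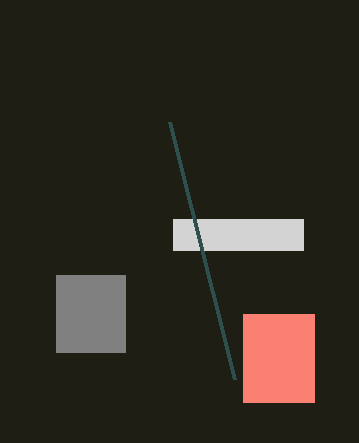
y0_1 = 219
x1_1 = 303
y1_1 = 250
x0_2 = 235
y0_2 = 379
x0_3 = 56
y0_3 = 275
x1_3 = 125
y1_3 = 352
x0_4 = 243
y0_4 = 314
x1_4 = 314
y1_4 = 402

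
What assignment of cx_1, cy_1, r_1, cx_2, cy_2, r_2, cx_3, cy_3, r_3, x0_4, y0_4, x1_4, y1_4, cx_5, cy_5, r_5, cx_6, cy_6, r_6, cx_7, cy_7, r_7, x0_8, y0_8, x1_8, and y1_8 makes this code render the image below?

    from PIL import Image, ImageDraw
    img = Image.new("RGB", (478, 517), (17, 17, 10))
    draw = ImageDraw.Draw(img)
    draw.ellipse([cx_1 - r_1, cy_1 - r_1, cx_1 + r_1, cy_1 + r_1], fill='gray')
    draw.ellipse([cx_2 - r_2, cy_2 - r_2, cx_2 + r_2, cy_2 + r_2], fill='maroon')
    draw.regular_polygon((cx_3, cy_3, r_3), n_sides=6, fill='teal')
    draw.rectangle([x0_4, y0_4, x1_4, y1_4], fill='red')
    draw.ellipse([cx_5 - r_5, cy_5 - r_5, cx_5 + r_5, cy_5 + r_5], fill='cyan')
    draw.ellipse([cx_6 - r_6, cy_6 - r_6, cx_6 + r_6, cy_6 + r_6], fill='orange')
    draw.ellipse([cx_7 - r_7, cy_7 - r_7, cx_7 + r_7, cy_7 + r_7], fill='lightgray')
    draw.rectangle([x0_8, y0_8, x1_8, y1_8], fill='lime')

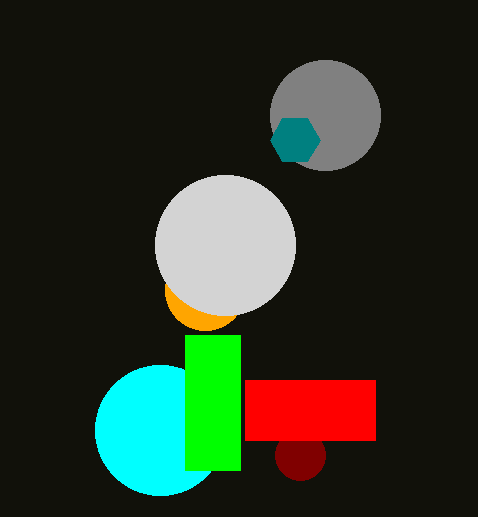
cx_1 = 325
cy_1 = 115
r_1 = 55
cx_2 = 300
cy_2 = 455
r_2 = 25
cx_3 = 295
cy_3 = 140
r_3 = 25
x0_4 = 245
y0_4 = 380
x1_4 = 375
y1_4 = 440
cx_5 = 160
cy_5 = 430
r_5 = 65
cx_6 = 205
cy_6 = 290
r_6 = 40
cx_7 = 225
cy_7 = 245
r_7 = 70
x0_8 = 185
y0_8 = 335
x1_8 = 240
y1_8 = 470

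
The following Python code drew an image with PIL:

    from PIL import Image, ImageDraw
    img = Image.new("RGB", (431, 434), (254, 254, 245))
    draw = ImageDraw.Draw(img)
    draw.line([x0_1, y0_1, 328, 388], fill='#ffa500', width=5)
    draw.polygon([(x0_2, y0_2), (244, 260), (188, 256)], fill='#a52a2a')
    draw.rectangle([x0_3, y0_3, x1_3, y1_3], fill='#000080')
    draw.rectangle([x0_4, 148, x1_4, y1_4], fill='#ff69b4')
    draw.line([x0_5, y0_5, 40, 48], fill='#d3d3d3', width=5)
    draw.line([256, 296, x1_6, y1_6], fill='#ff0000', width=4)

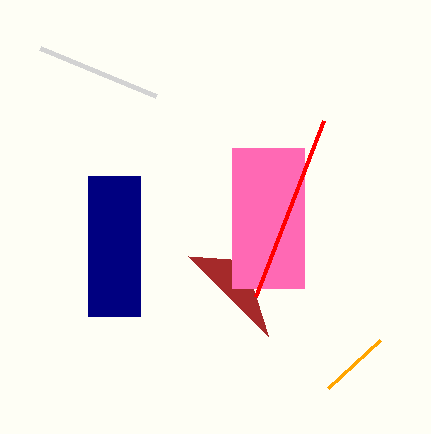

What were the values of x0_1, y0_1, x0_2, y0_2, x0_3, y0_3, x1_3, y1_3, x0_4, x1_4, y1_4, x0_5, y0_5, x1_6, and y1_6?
x0_1 = 380, y0_1 = 340, x0_2 = 268, y0_2 = 336, x0_3 = 88, y0_3 = 176, x1_3 = 140, y1_3 = 316, x0_4 = 232, x1_4 = 304, y1_4 = 288, x0_5 = 156, y0_5 = 96, x1_6 = 324, y1_6 = 120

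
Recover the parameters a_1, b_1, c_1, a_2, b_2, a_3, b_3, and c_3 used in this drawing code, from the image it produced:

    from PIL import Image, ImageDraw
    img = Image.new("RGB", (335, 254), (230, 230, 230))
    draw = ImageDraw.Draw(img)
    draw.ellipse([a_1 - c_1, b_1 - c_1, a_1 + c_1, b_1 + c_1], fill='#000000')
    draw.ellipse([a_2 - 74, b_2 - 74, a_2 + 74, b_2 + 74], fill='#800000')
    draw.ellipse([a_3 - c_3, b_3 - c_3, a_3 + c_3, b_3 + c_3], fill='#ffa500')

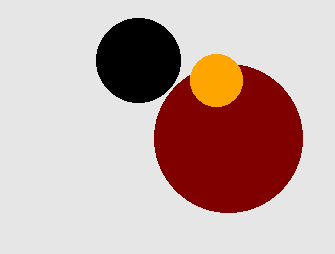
a_1 = 138
b_1 = 60
c_1 = 42
a_2 = 228
b_2 = 138
a_3 = 216
b_3 = 80
c_3 = 26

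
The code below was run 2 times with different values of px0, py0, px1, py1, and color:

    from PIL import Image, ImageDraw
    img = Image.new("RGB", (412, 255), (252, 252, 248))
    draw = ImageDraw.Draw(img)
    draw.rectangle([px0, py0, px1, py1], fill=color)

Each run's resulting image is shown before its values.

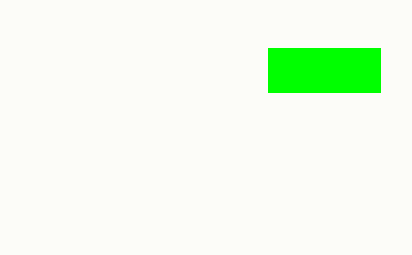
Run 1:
px0 = 268; py0 = 48; px1 = 380; py1 = 92; color = 'lime'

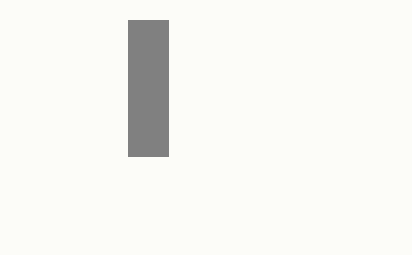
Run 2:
px0 = 128, py0 = 20, px1 = 168, py1 = 156, color = 'gray'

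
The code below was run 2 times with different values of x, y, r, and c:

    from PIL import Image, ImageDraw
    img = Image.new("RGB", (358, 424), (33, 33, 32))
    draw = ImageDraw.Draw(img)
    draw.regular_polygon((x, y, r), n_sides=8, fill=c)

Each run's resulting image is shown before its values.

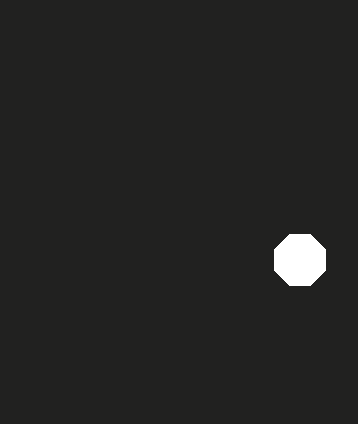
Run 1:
x = 300, y = 260, r = 28, c = 'white'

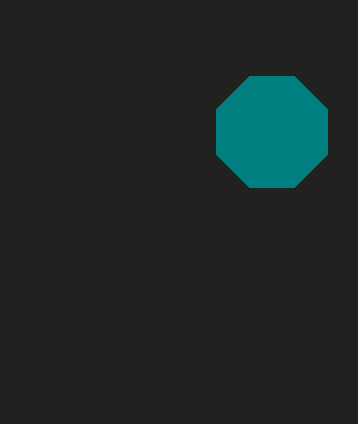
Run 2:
x = 272, y = 132, r = 60, c = 'teal'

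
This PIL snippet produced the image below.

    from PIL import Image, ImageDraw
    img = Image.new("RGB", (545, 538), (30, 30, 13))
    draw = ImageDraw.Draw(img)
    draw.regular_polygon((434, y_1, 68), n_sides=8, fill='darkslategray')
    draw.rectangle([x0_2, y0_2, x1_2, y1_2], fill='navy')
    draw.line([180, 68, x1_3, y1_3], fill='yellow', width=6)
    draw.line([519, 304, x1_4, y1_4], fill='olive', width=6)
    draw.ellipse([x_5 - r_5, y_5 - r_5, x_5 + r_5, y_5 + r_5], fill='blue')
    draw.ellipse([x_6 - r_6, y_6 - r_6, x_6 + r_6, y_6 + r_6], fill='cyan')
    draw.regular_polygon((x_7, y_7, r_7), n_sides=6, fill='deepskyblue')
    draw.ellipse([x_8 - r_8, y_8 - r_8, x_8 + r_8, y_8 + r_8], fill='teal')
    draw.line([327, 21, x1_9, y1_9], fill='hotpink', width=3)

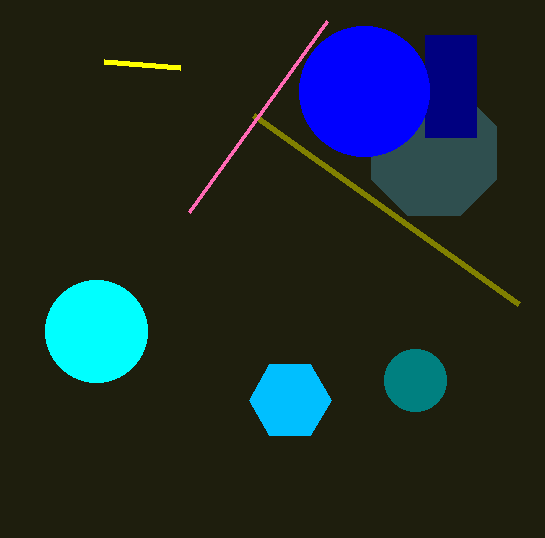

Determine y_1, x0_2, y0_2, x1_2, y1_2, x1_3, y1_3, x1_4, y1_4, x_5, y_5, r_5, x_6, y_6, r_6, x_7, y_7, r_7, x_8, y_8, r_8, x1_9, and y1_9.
y_1 = 153, x0_2 = 425, y0_2 = 35, x1_2 = 476, y1_2 = 137, x1_3 = 104, y1_3 = 62, x1_4 = 254, y1_4 = 115, x_5 = 364, y_5 = 91, r_5 = 65, x_6 = 96, y_6 = 331, r_6 = 51, x_7 = 290, y_7 = 400, r_7 = 41, x_8 = 415, y_8 = 380, r_8 = 31, x1_9 = 189, y1_9 = 212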